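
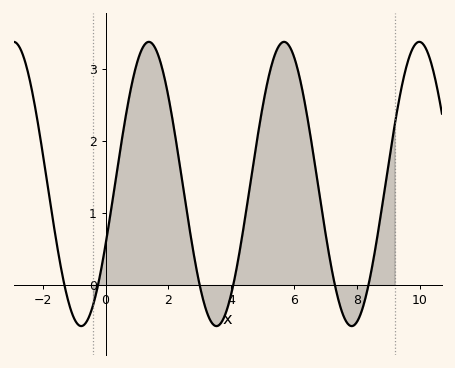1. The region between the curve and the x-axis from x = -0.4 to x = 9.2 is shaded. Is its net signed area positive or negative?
positive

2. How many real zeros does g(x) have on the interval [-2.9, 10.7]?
6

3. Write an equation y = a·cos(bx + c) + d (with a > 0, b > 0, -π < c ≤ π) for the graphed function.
y = 1.97cos(1.5x - 2) + 1.4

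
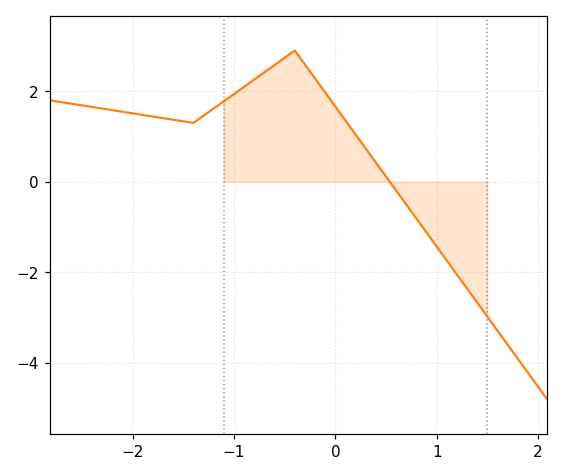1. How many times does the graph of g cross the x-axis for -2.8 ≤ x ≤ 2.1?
1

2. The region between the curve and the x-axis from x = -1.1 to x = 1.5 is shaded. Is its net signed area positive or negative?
positive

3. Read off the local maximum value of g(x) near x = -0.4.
2.9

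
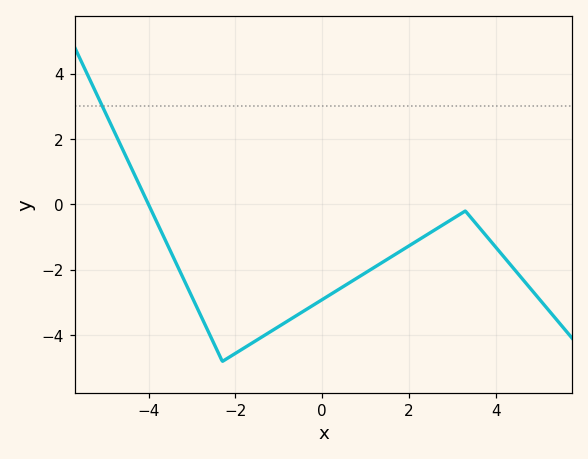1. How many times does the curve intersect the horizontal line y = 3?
1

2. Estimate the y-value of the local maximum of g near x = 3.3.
-0.202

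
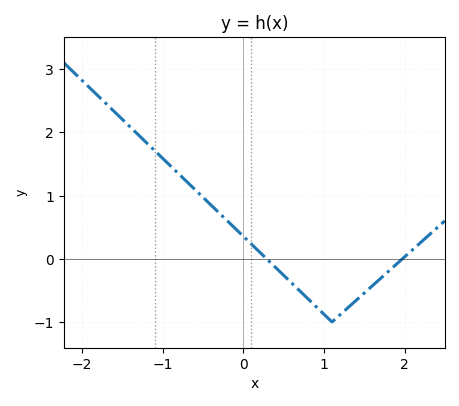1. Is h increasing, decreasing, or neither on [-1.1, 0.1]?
decreasing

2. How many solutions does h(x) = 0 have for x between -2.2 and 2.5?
2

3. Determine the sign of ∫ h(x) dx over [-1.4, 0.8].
positive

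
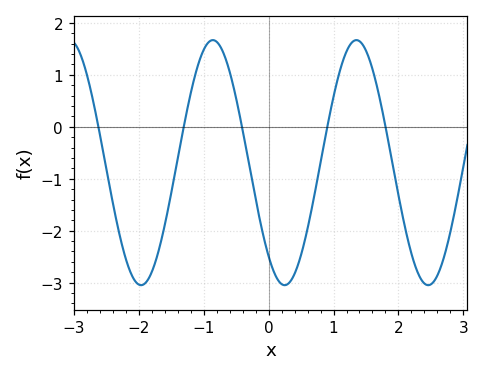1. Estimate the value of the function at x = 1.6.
1.1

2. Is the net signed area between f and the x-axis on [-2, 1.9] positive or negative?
negative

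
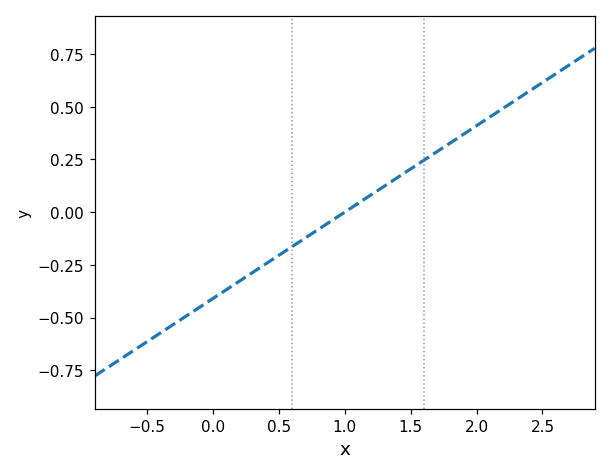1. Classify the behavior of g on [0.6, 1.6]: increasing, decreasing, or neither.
increasing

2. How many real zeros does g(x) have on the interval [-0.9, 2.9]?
1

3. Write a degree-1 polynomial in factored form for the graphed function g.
y = 0.41(x - 1)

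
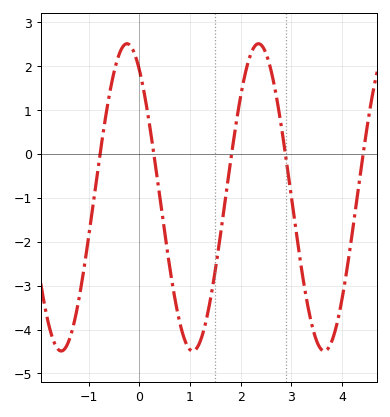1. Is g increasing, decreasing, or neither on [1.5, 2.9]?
neither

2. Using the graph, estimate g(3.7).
-4.46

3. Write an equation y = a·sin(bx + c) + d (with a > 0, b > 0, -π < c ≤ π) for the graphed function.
y = 3.5sin(2.42x + 2.16) - 0.99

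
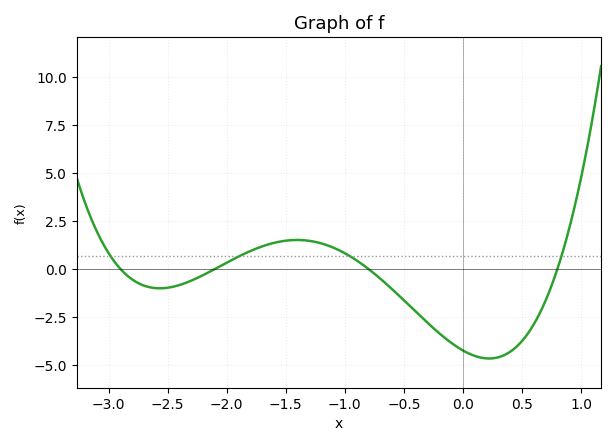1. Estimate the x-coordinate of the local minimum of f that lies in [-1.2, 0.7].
0.2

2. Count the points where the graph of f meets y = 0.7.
4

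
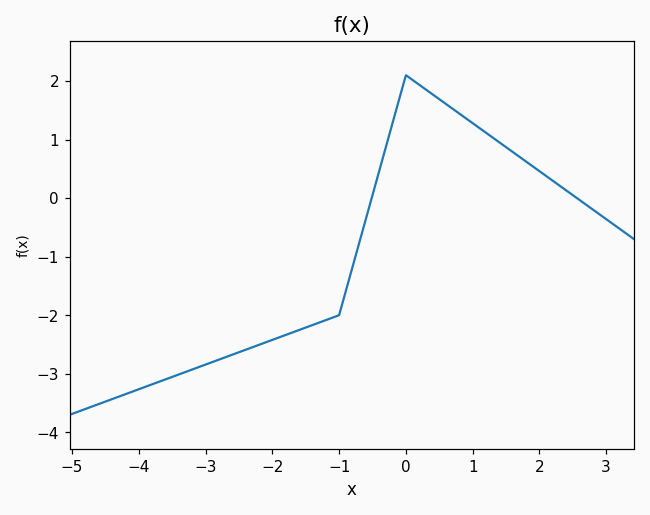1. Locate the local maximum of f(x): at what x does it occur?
0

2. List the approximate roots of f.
-0.6, 2.6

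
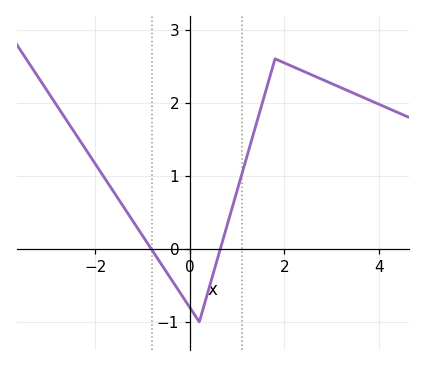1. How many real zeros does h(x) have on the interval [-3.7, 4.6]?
2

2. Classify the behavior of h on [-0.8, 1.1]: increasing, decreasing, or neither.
neither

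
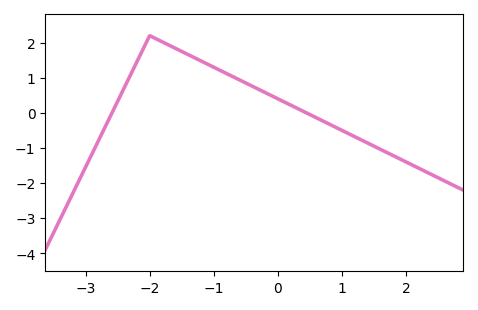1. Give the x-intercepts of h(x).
-2.59, 0.448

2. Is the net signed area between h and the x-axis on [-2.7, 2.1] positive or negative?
positive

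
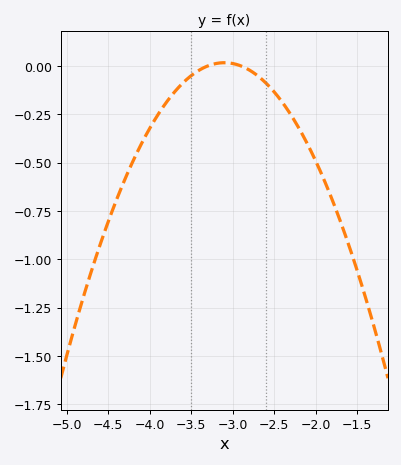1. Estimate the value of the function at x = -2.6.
-0.08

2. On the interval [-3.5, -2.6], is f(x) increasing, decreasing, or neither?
neither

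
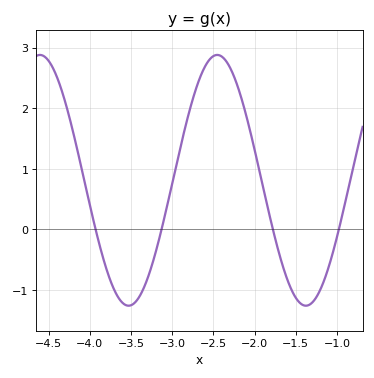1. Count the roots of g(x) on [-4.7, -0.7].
4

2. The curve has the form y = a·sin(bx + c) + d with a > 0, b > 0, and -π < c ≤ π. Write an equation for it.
y = 2.07sin(2.9x + 2.5) + 0.81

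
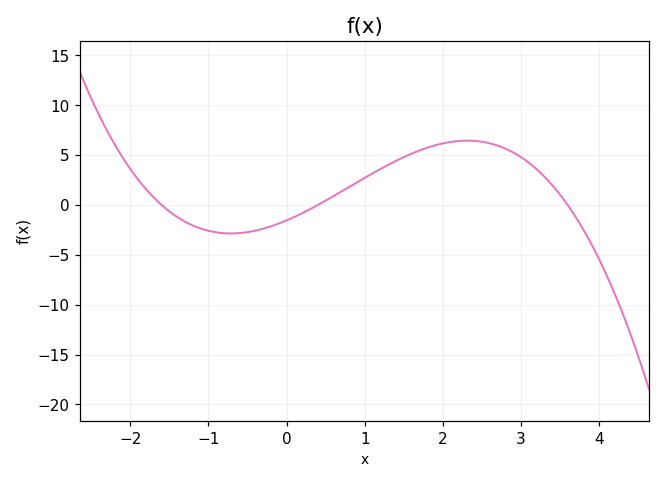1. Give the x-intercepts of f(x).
-1.6, 0.4, 3.6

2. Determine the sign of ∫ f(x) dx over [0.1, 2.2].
positive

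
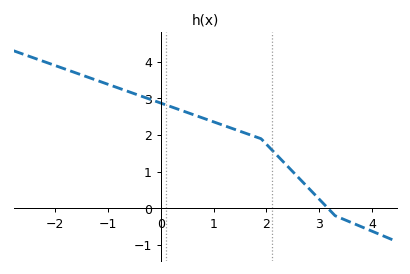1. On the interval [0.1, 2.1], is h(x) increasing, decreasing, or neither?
decreasing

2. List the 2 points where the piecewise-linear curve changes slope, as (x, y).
(1.9, 1.9); (3.3, -0.2)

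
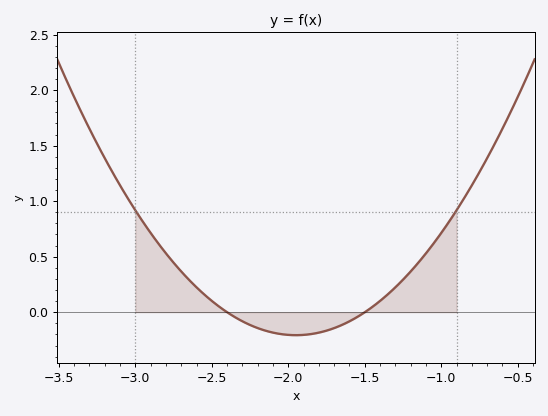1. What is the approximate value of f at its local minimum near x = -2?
-0.2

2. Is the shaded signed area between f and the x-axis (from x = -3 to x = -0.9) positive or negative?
positive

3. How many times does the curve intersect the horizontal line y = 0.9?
2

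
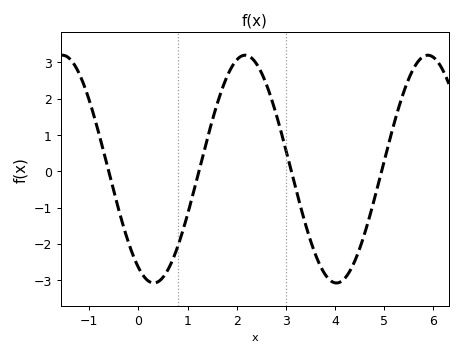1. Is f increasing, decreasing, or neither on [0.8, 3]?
neither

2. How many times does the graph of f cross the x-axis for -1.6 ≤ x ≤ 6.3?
4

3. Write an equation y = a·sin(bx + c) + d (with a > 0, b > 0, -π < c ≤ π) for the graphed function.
y = 3.14sin(1.69x - 2.1) + 0.06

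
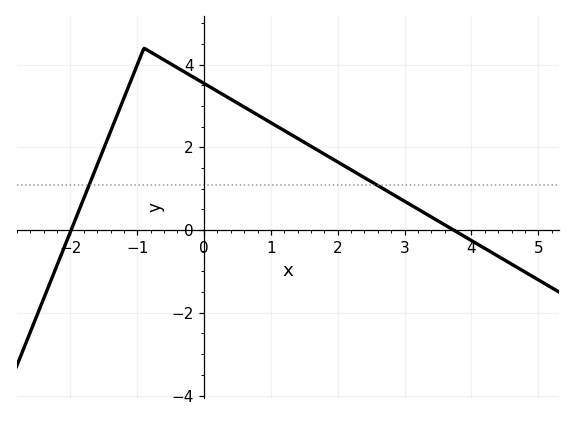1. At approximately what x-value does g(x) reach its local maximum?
-0.899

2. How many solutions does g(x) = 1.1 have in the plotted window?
2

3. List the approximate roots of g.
-1.99, 3.73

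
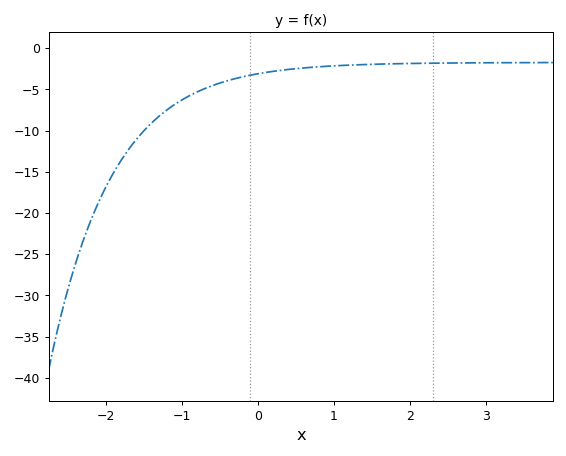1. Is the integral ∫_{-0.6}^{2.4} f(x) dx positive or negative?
negative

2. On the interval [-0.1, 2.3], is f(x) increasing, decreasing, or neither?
increasing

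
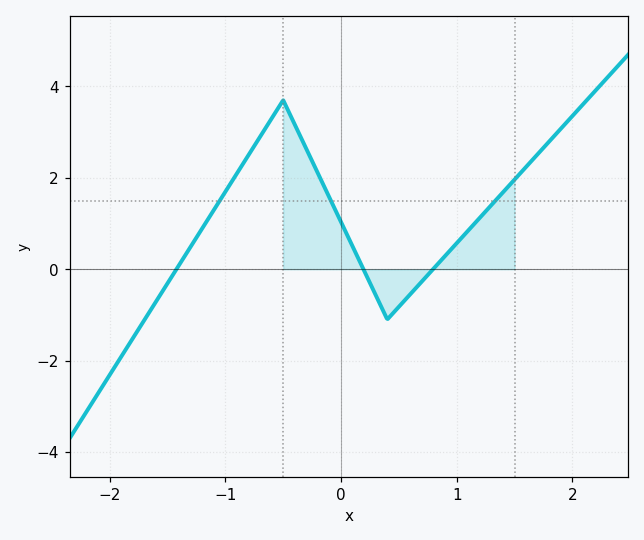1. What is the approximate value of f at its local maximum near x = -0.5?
3.6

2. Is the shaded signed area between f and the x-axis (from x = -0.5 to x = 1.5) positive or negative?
positive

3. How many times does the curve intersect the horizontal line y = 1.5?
3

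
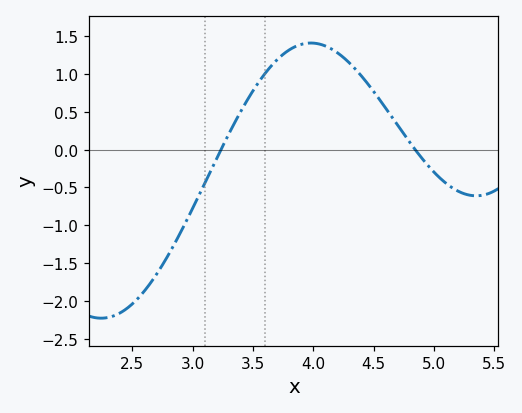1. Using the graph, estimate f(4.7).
0.32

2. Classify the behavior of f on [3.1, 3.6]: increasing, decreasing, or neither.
increasing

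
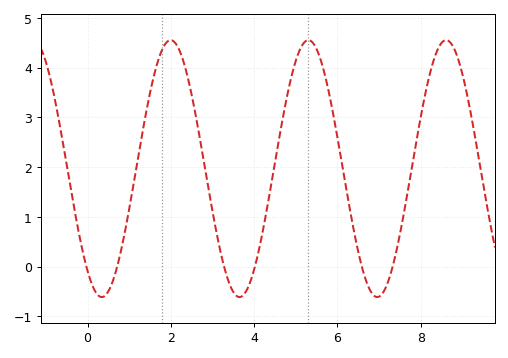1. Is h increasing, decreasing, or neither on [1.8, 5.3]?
neither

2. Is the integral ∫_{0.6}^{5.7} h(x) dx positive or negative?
positive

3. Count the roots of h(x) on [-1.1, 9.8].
6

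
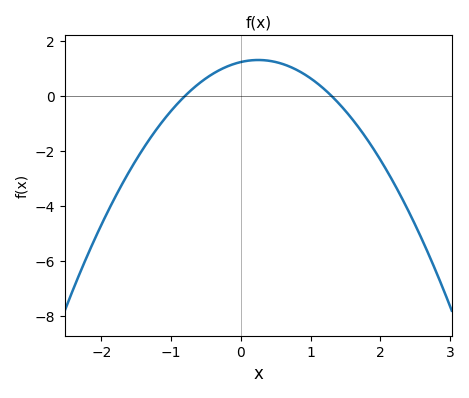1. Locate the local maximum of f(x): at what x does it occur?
0.2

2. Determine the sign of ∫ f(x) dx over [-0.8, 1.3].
positive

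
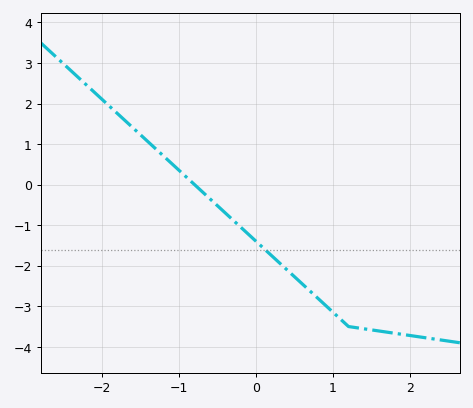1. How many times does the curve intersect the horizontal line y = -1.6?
1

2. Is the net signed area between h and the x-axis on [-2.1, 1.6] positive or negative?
negative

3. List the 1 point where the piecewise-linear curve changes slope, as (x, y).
(1.2, -3.5)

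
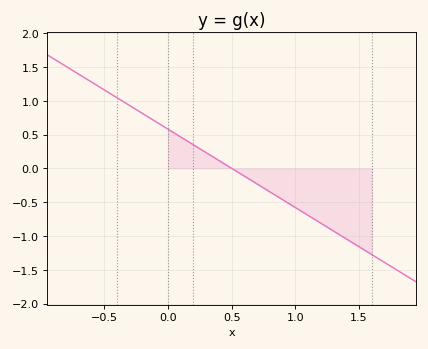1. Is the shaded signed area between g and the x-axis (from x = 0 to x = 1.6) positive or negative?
negative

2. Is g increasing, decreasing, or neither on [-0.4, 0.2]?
decreasing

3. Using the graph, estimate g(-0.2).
0.8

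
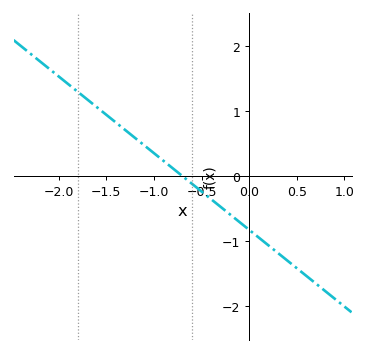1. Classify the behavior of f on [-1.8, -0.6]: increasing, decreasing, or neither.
decreasing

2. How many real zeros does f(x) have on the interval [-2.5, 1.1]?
1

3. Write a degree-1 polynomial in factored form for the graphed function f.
y = -1.18(x + 0.7)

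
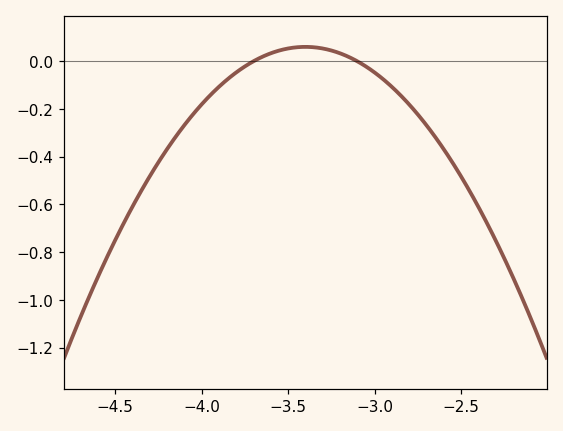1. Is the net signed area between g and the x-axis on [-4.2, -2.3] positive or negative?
negative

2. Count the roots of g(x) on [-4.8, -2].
2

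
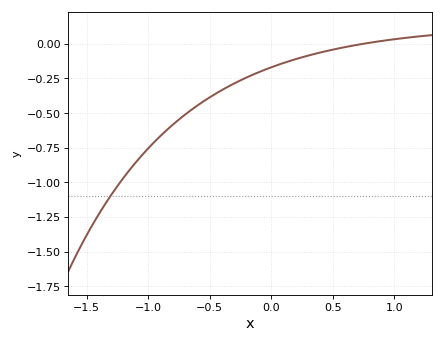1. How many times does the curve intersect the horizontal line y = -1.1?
1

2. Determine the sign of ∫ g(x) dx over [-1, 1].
negative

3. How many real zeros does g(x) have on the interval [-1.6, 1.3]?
1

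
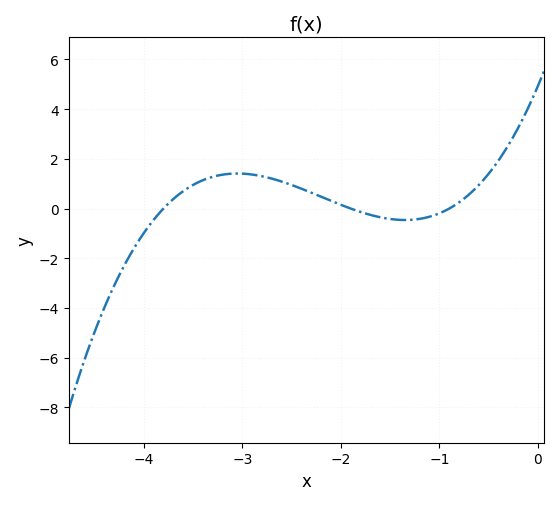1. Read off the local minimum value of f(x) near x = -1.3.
-0.461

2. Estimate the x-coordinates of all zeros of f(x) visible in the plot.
-3.8, -1.9, -0.9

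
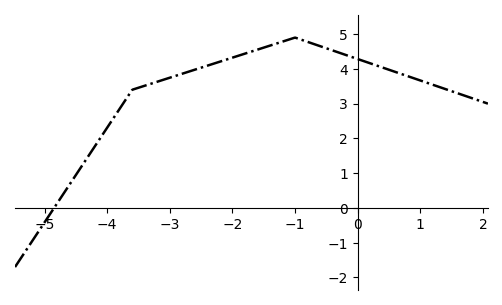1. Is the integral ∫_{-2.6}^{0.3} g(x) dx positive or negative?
positive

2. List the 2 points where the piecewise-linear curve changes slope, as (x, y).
(-3.6, 3.4); (-1, 4.9)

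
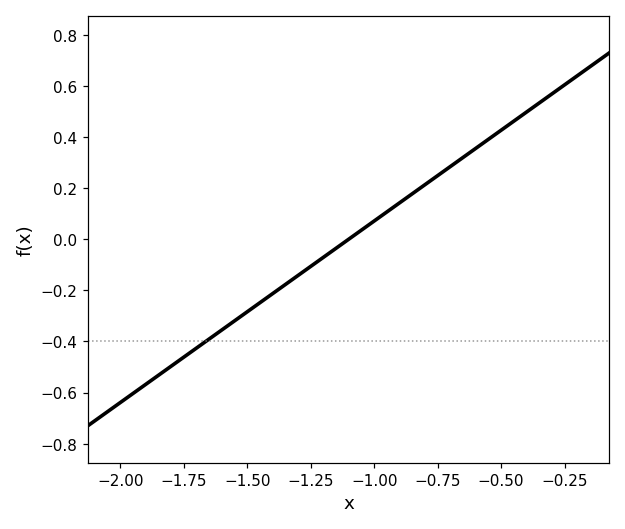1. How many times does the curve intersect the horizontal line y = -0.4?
1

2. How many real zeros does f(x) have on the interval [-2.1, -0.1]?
1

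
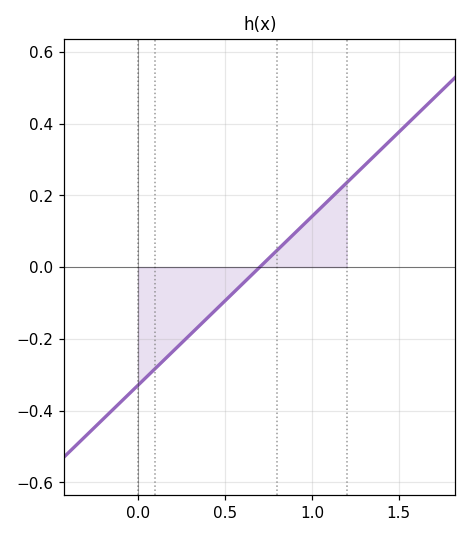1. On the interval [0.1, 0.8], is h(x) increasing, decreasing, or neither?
increasing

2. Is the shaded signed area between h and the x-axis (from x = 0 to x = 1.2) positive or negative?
negative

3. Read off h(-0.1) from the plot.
-0.38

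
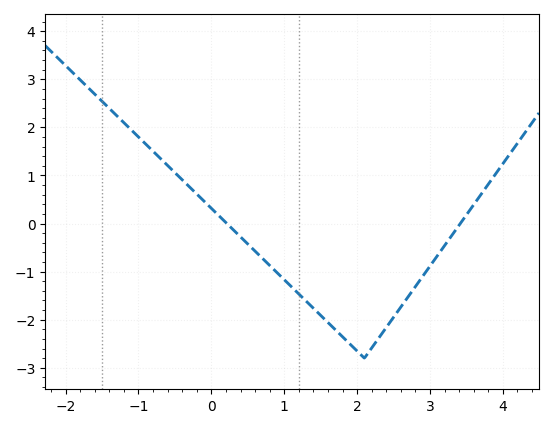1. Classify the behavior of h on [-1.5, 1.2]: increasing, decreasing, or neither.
decreasing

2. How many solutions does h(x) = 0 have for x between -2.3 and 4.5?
2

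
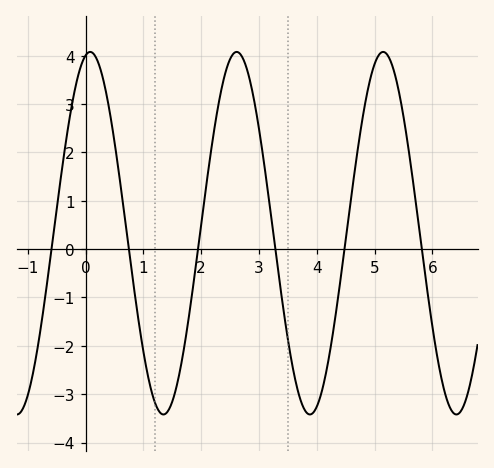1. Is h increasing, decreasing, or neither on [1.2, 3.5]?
neither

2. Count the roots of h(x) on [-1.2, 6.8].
6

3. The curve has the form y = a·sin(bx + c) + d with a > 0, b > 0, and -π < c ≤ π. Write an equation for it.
y = 3.75sin(2.5x + 1.4) + 0.33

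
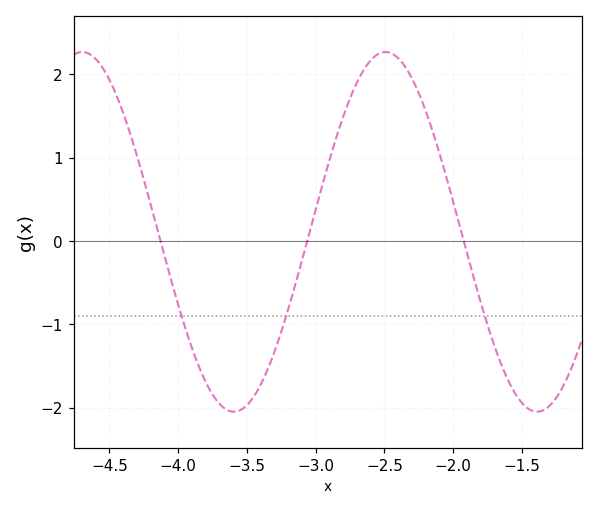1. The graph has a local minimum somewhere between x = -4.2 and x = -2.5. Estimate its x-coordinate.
-3.6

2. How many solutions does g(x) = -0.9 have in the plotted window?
3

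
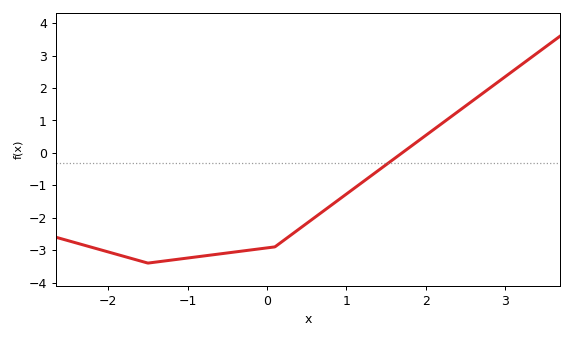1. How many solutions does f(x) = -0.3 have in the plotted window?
1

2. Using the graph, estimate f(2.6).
1.6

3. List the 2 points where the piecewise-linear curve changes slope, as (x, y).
(-1.5, -3.4); (0.1, -2.9)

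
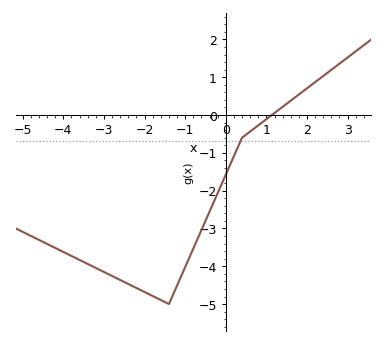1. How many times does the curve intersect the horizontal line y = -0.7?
1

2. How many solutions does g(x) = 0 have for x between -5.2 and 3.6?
1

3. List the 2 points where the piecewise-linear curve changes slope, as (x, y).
(-1.4, -5); (0.4, -0.6)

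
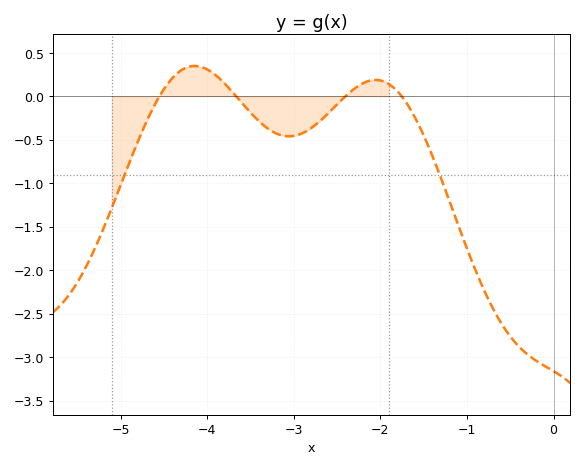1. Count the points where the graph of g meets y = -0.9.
2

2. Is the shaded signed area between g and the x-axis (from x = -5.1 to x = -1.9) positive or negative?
negative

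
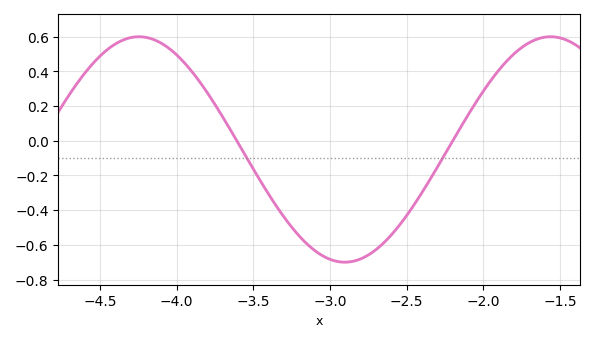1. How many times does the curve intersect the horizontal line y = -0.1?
2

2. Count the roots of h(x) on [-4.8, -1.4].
2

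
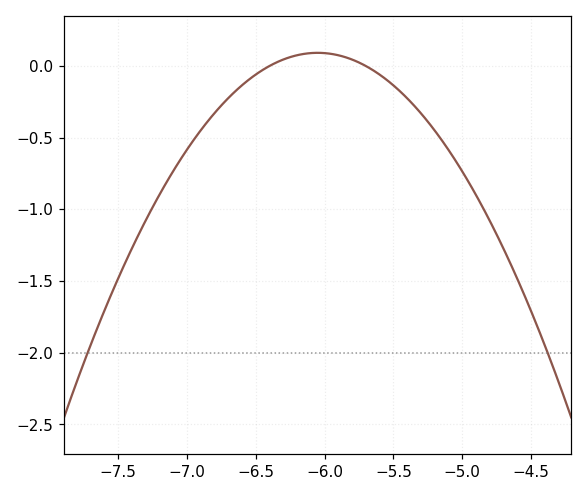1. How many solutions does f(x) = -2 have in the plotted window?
2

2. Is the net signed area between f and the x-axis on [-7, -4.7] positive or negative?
negative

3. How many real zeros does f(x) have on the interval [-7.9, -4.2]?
2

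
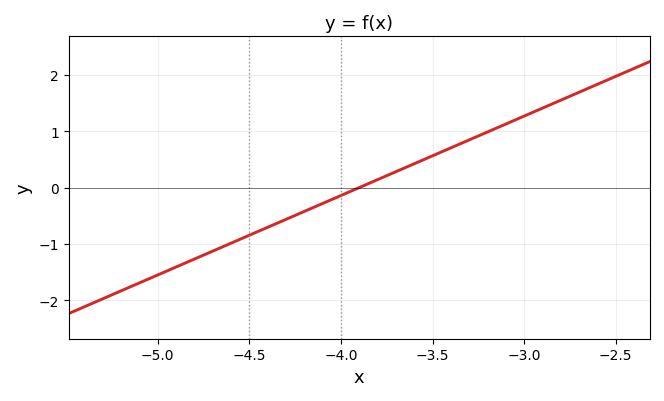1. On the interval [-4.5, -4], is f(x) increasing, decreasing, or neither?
increasing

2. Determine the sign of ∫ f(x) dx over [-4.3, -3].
positive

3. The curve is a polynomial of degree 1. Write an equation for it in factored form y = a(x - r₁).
y = 1.41(x + 3.9)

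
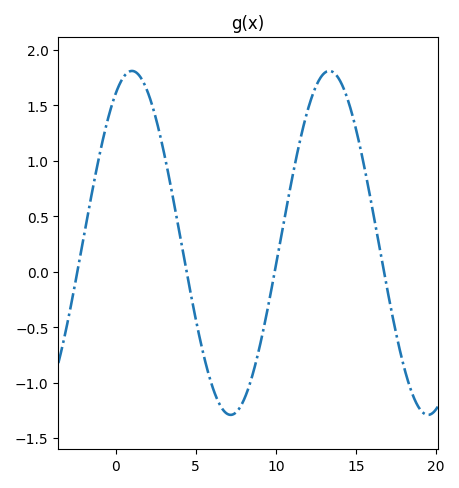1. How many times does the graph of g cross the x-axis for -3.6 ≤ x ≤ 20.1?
4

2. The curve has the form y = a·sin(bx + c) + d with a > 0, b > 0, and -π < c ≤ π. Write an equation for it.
y = 1.55sin(0.51x + 1.05) + 0.26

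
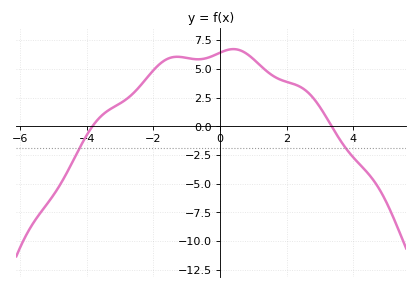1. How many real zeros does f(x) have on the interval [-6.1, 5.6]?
2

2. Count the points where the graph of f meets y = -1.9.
2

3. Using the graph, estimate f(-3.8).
0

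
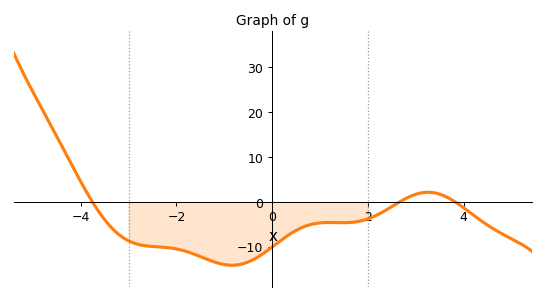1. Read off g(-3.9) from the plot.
2.59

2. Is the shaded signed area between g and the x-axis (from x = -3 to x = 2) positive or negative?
negative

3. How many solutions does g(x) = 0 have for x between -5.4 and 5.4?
3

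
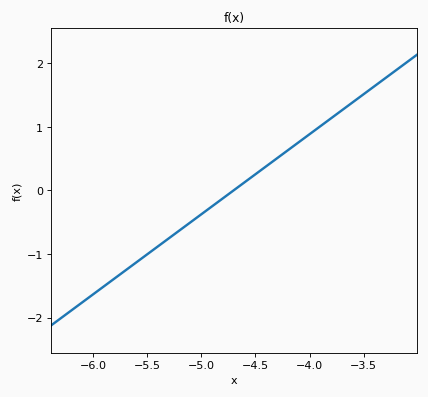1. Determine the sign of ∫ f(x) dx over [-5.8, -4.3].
negative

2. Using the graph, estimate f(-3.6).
1.4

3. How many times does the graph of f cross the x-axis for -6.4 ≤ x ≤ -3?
1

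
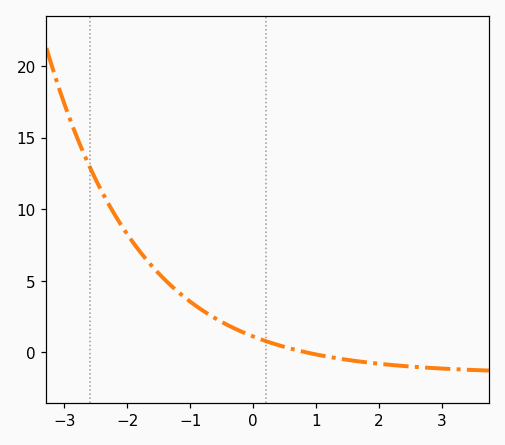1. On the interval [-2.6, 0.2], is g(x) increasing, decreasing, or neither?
decreasing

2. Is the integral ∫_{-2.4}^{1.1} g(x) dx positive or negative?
positive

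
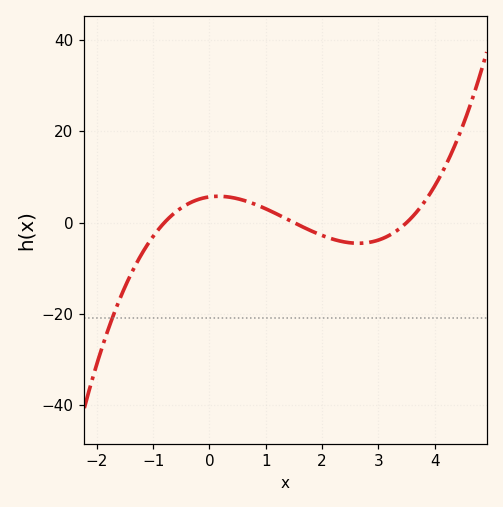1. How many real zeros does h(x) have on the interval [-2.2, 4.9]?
3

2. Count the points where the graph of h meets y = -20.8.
1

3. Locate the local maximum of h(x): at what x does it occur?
0.2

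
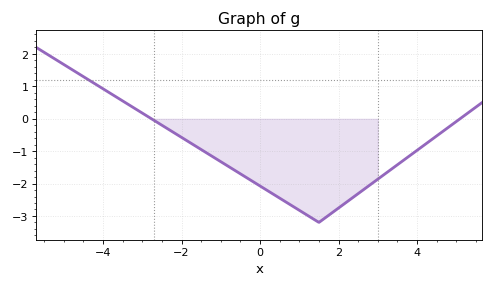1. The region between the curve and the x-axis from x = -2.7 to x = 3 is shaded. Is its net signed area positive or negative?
negative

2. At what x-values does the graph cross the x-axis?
-2.8, 5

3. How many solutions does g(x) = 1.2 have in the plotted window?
1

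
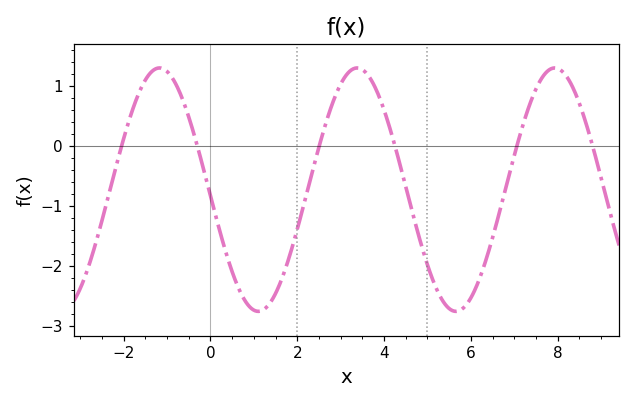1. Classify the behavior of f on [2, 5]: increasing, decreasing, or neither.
neither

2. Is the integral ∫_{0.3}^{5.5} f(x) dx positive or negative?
negative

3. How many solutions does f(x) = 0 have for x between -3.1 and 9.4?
6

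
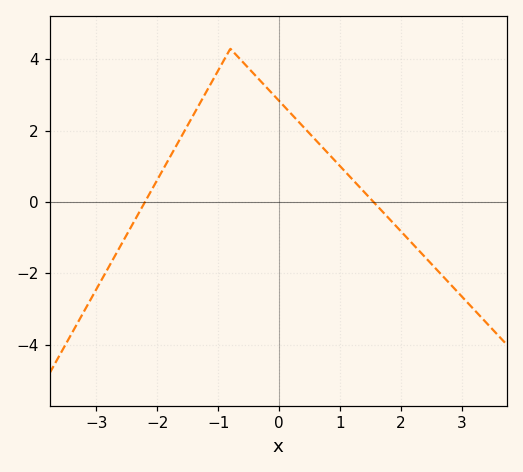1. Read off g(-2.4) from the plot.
-0.603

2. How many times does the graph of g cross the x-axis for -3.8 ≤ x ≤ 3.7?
2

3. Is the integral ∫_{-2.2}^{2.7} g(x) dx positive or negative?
positive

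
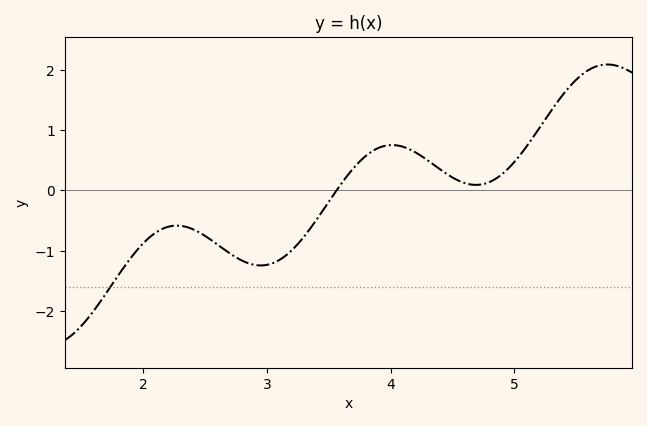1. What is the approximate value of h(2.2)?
-0.6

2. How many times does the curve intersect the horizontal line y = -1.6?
1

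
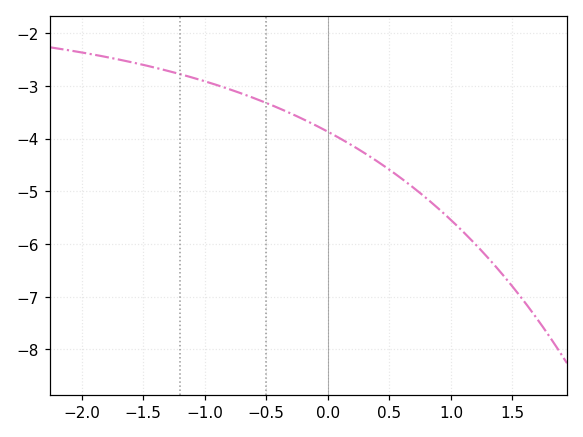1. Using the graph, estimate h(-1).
-2.9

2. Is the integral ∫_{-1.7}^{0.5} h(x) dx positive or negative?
negative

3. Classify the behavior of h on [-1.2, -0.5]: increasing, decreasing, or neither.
decreasing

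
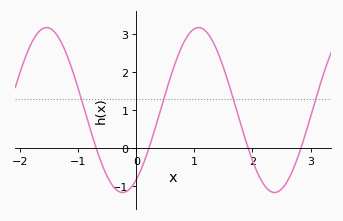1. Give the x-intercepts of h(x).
-0.693, 0.218, 1.92, 2.84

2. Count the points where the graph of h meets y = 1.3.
4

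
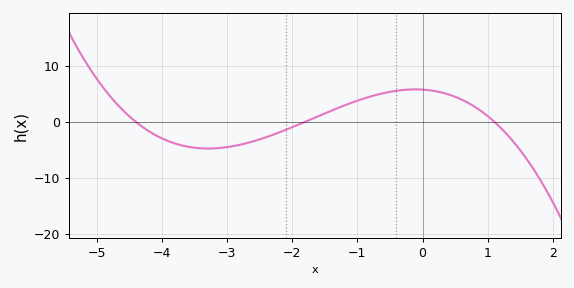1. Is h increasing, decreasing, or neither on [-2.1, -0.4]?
increasing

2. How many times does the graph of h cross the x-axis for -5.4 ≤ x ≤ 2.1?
3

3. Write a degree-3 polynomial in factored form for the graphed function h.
y = -0.66(x + 4.4)(x + 1.8)(x - 1.1)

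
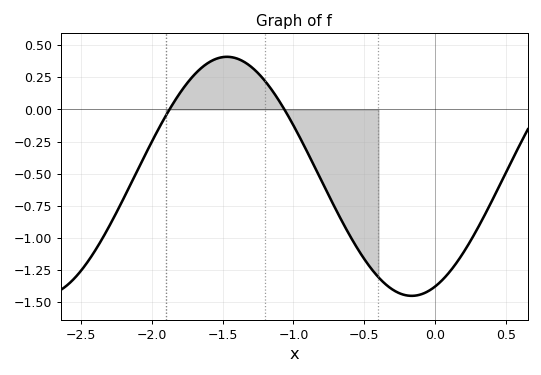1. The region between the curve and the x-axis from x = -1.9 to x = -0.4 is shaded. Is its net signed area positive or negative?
negative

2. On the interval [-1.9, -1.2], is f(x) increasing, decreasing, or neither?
neither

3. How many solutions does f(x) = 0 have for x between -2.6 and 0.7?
2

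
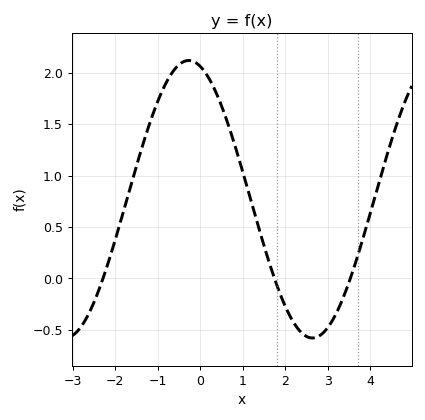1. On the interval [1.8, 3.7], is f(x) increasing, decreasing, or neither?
neither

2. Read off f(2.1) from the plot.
-0.358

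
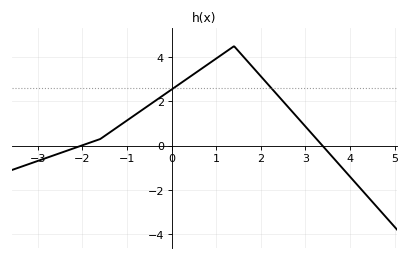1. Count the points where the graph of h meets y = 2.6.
2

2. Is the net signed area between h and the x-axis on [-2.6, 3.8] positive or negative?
positive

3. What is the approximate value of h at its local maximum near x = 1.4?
4.4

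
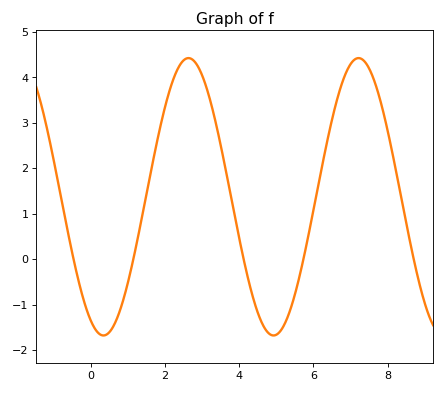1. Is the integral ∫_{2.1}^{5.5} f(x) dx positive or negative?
positive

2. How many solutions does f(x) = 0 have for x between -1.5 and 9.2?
5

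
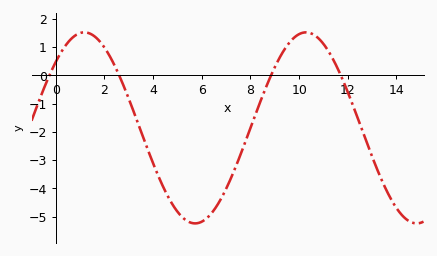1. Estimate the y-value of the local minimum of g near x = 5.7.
-5.24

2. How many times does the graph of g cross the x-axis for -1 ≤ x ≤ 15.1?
4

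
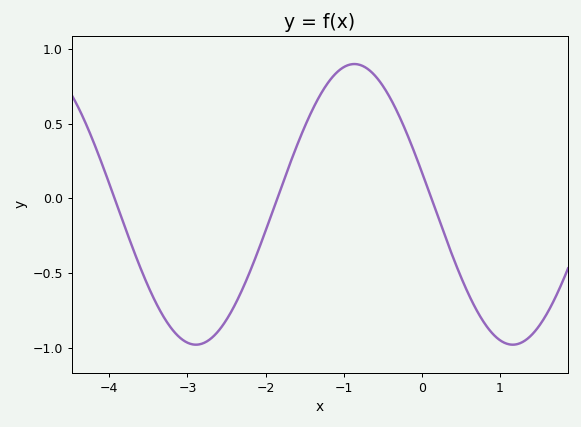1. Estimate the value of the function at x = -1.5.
0.5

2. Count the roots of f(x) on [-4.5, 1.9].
3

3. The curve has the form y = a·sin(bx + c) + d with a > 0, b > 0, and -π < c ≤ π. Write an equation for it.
y = 0.94sin(1.6x + 2.9) - 0.04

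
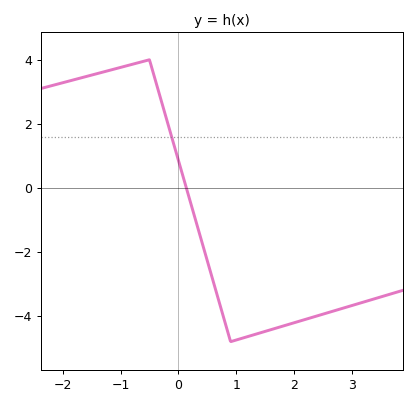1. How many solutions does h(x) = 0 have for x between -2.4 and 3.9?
1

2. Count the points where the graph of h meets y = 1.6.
1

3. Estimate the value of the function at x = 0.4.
-1.66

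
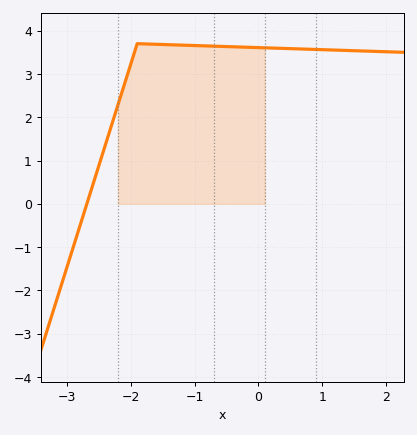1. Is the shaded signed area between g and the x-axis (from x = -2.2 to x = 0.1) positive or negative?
positive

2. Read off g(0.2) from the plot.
3.6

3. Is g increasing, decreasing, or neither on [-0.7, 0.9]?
decreasing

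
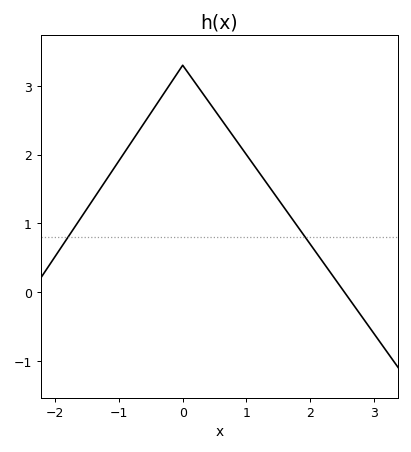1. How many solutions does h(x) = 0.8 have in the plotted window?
2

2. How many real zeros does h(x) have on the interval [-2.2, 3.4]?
1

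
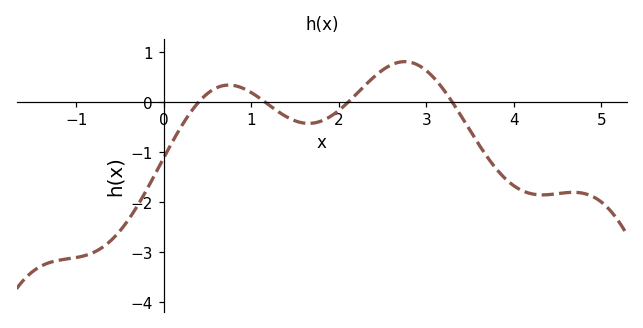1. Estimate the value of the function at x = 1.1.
0.1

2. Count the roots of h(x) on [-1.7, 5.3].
4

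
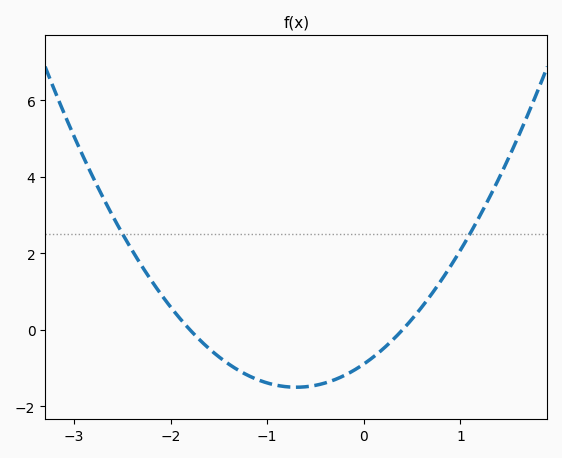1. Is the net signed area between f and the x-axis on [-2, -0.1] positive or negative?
negative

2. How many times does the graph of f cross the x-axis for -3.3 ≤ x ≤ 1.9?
2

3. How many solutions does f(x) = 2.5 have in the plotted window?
2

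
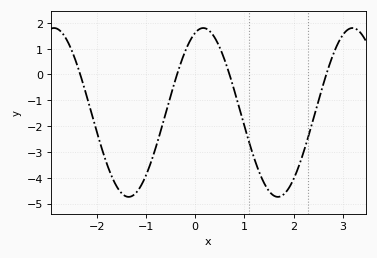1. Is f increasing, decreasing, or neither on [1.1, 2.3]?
neither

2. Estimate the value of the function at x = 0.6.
0.558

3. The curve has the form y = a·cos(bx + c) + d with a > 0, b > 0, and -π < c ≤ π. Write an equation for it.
y = 3.27cos(2.07x - 0.34) - 1.47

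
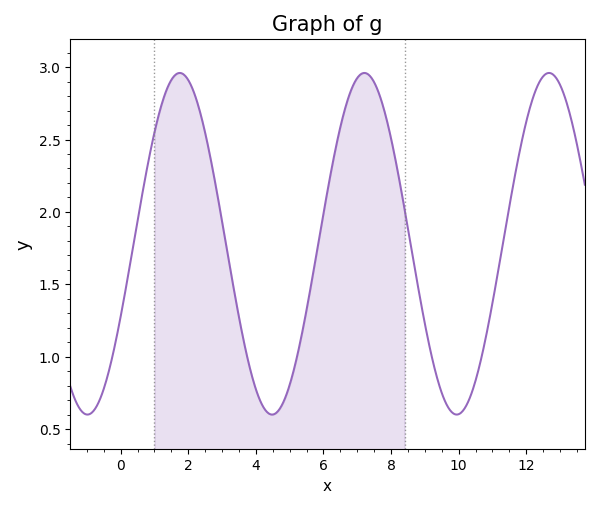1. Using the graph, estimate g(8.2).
2.28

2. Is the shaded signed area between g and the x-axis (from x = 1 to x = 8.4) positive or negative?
positive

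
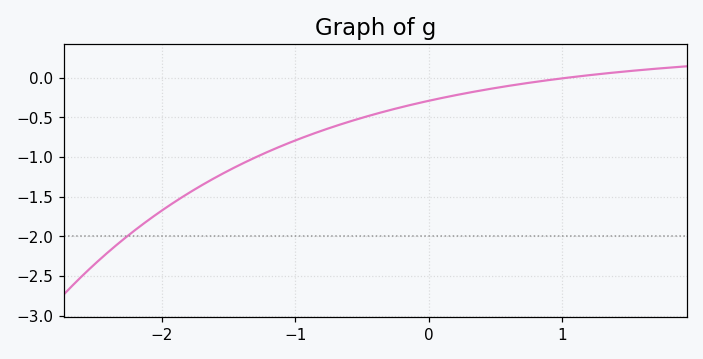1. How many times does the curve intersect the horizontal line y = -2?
1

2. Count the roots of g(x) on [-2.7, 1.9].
1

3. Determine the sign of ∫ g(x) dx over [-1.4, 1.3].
negative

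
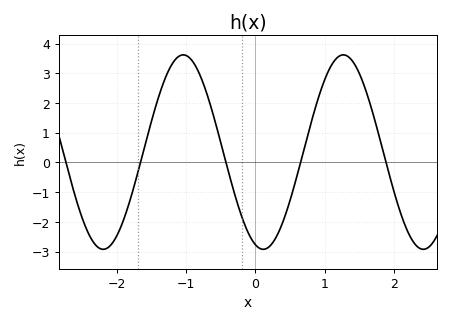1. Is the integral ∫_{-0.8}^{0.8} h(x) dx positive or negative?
negative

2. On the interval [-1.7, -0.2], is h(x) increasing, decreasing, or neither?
neither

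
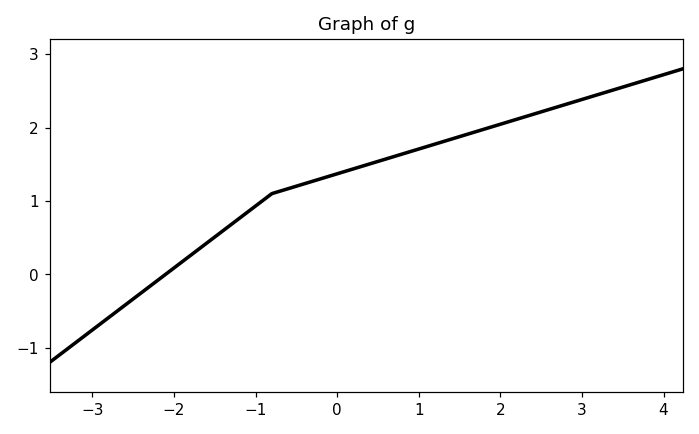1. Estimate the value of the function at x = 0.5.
1.5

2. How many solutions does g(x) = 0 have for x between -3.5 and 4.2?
1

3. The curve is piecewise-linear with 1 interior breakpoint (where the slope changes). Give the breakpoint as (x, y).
(-0.8, 1.1)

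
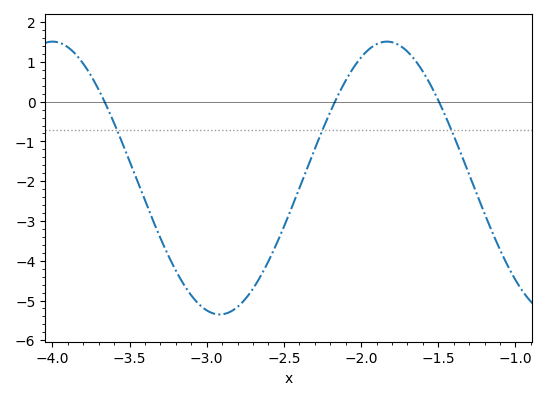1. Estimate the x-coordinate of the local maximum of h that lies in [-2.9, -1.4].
-1.83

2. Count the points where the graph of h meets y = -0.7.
3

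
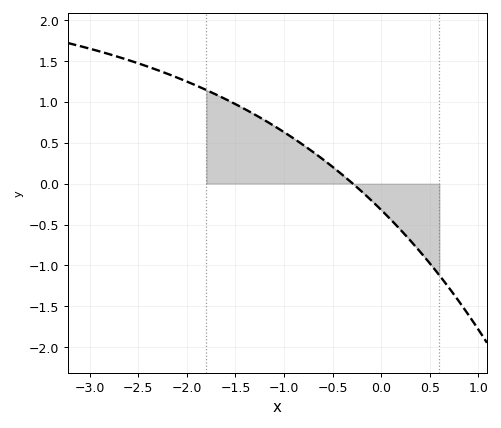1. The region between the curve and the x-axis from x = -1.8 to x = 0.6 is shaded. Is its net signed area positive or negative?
positive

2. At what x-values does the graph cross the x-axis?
-0.291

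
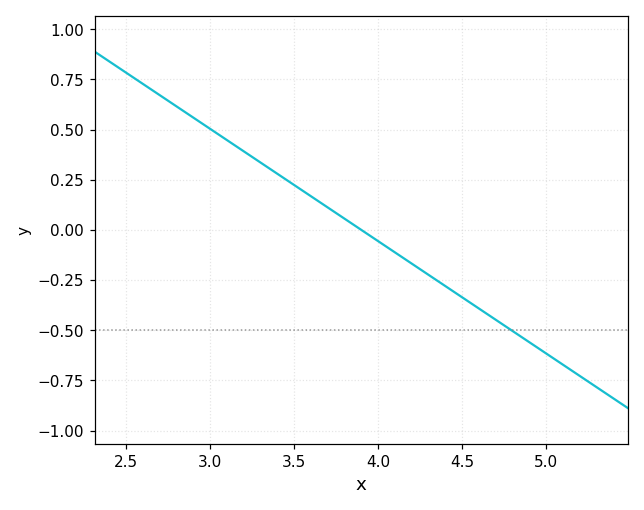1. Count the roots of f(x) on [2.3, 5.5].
1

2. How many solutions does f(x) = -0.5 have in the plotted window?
1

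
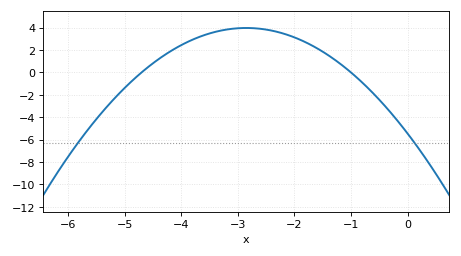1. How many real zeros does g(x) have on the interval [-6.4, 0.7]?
2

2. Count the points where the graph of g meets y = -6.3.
2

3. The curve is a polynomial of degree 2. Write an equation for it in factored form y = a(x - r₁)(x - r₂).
y = -1.16(x + 4.7)(x + 1)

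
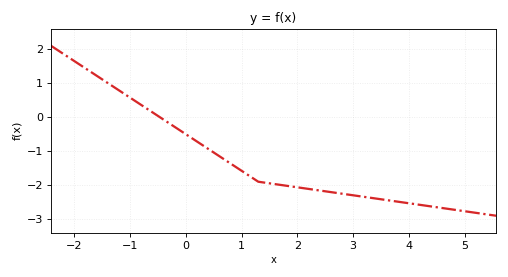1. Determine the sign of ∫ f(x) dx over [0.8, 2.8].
negative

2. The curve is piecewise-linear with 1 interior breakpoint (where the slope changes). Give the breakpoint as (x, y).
(1.3, -1.9)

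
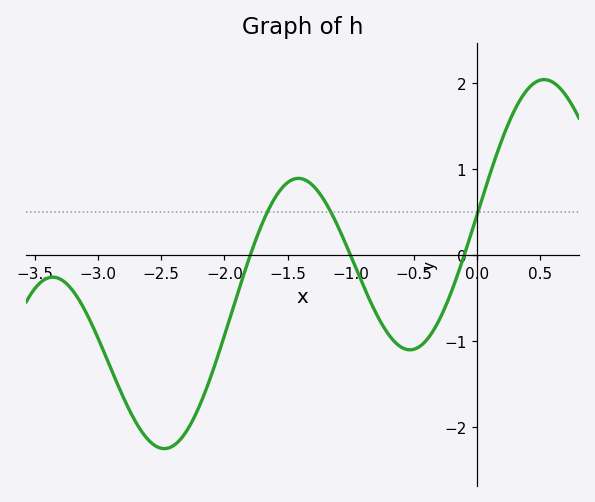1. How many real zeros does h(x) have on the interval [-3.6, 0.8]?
3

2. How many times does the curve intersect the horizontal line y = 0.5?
3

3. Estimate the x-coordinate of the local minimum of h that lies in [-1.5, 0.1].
-0.5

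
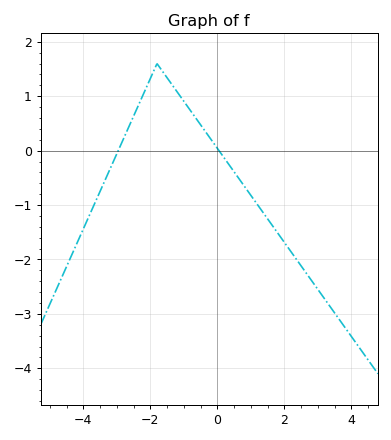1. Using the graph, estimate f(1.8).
-1.5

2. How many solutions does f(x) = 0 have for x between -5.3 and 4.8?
2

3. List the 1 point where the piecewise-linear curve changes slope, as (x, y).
(-1.8, 1.6)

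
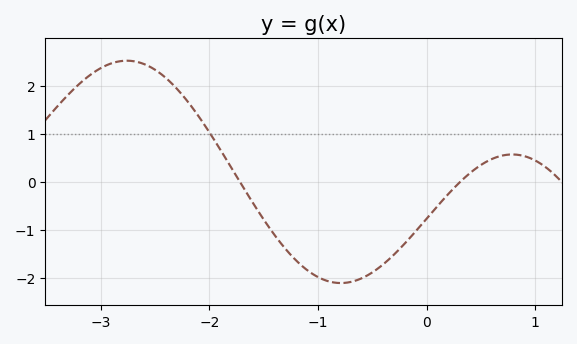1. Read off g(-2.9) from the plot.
2.5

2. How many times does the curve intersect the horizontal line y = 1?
1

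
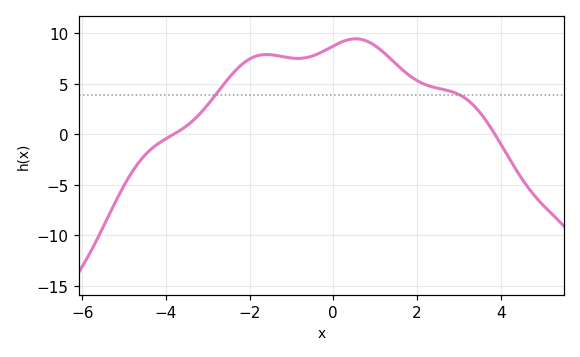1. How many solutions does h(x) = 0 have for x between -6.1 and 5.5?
2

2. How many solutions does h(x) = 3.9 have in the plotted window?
2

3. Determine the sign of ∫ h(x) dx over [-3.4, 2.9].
positive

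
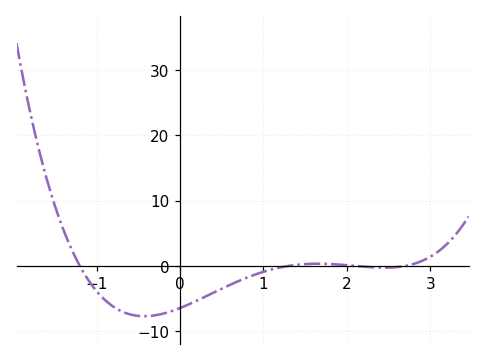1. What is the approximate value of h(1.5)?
0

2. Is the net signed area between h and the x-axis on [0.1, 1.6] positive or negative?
negative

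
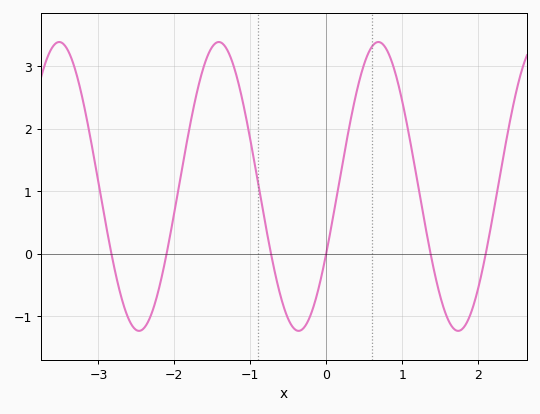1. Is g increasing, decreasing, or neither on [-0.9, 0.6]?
neither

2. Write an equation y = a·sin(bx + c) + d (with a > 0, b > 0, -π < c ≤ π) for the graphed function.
y = 2.31sin(2.99x - 0.482) + 1.08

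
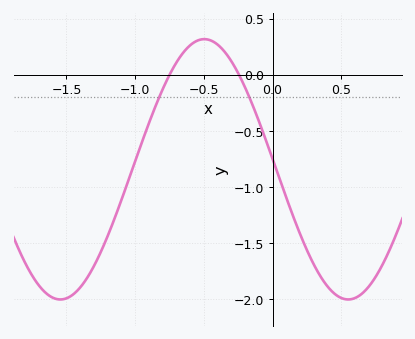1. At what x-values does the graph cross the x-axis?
-0.751, -0.244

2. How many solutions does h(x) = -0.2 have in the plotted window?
2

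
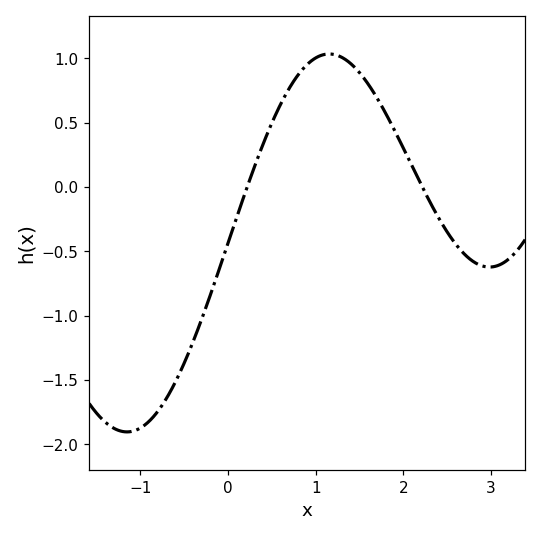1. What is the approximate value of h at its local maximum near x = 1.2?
1.05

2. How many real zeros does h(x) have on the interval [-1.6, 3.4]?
2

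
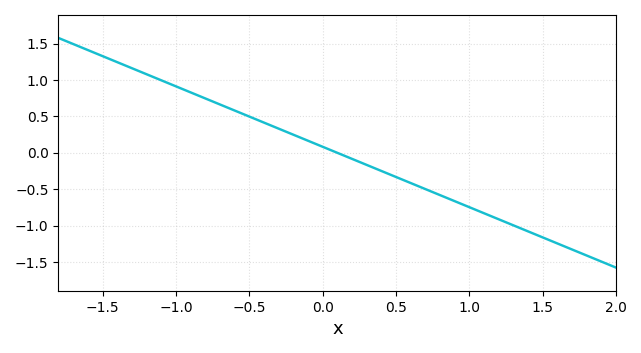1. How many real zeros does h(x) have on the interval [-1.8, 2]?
1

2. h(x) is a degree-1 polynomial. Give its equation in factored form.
y = -0.83(x - 0.1)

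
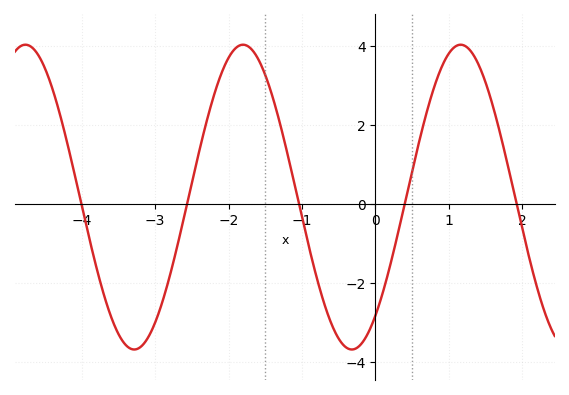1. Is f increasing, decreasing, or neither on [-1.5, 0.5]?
neither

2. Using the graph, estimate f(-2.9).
-2.4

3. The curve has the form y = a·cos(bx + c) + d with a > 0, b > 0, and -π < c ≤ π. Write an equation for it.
y = 3.86cos(2.1x - 2.5) + 0.17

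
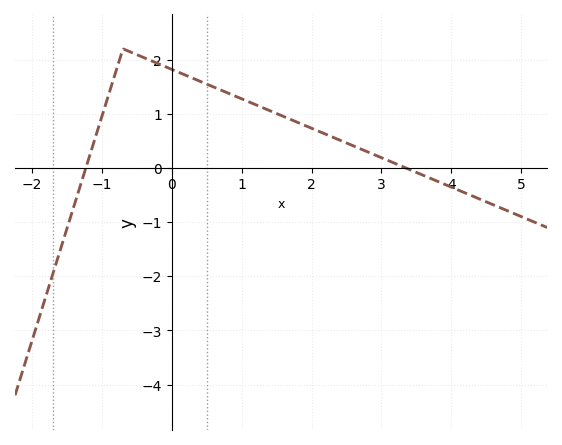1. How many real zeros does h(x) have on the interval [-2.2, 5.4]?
2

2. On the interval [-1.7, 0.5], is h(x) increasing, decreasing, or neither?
neither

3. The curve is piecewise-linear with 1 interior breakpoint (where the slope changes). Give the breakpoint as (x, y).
(-0.7, 2.2)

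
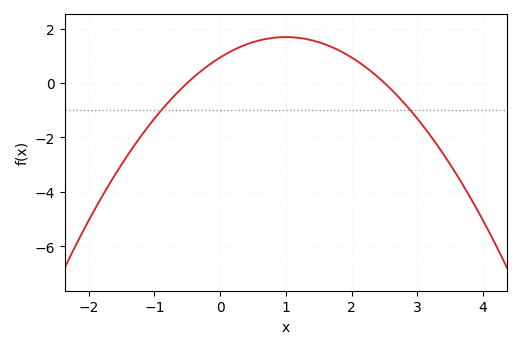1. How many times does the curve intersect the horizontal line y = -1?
2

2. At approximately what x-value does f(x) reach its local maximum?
1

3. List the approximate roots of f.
-0.5, 2.5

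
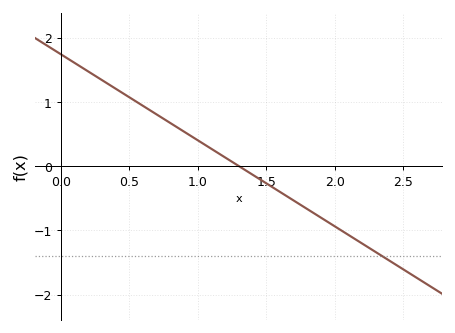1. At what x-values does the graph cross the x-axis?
1.3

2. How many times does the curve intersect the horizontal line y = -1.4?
1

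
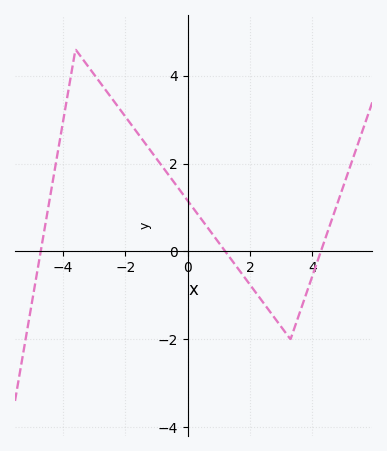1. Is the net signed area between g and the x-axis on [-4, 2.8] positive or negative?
positive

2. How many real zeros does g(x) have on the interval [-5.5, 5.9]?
3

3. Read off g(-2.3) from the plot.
3.4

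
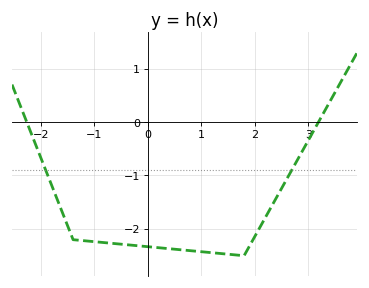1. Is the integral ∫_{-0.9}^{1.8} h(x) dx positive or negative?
negative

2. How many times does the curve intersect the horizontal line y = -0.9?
2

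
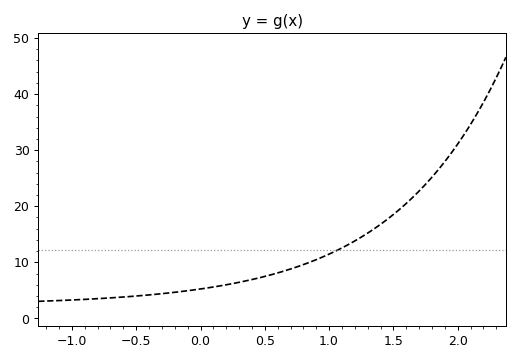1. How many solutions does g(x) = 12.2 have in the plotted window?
1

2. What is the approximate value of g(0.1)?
6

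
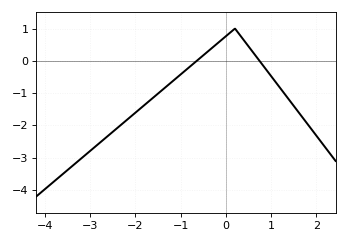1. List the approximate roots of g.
-0.6, 0.7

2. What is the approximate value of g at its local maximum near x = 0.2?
1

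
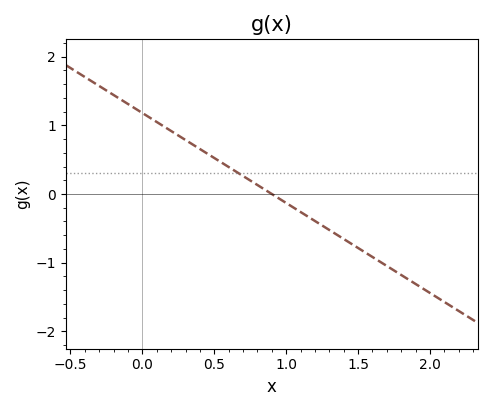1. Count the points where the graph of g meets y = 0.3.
1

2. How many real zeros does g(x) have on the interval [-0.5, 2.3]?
1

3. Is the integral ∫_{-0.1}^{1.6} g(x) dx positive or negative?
positive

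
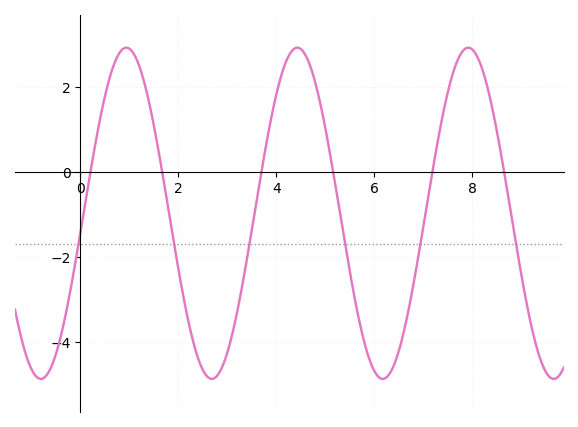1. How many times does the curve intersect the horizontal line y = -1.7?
6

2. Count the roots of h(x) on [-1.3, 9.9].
6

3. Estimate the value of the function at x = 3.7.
0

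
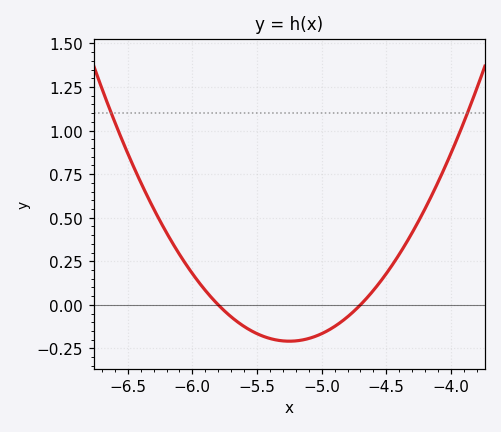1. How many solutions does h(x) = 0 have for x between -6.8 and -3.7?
2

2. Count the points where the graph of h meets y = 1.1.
2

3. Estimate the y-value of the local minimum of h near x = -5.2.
-0.209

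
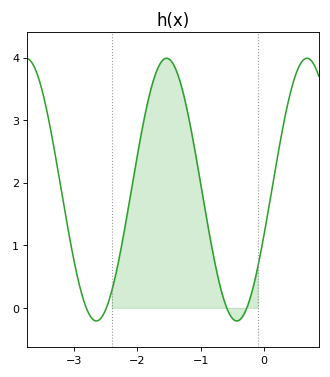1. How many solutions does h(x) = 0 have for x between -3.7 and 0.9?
4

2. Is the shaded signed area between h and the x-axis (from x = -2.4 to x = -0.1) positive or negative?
positive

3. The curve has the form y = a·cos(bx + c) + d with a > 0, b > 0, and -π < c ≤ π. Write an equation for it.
y = 2.1cos(2.84x - 1.92) + 1.89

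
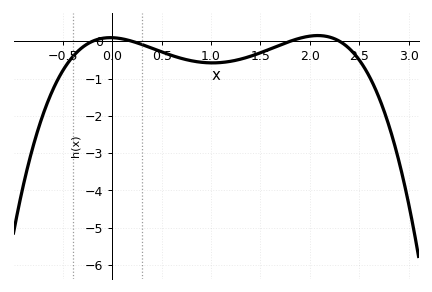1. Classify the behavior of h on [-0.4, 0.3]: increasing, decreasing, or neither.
neither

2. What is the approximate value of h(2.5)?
-0.504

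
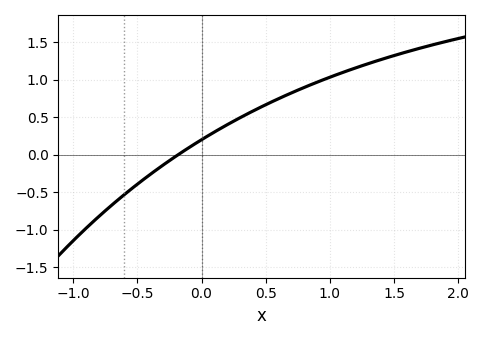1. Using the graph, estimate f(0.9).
0.95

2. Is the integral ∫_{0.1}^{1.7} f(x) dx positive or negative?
positive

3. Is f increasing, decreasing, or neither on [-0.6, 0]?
increasing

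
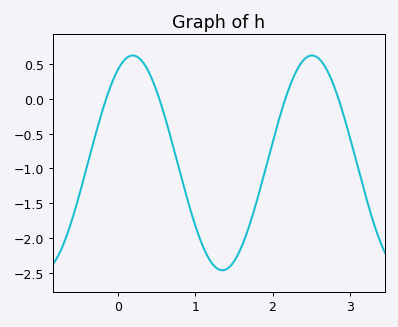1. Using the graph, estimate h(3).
-0.55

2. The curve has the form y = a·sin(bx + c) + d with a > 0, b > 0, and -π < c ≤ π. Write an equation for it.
y = 1.54sin(2.7x + 1.1) - 0.92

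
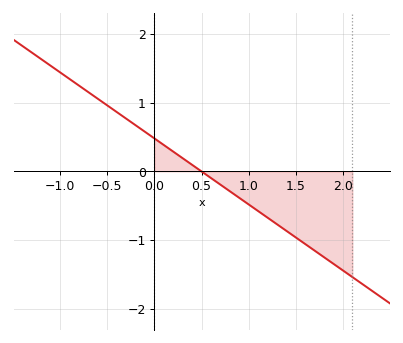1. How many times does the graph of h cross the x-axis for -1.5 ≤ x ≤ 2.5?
1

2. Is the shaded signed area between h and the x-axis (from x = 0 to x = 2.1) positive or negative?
negative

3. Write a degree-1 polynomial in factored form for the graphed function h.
y = -0.96(x - 0.5)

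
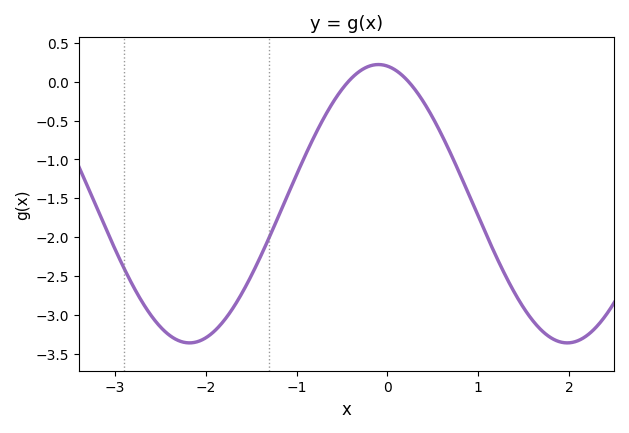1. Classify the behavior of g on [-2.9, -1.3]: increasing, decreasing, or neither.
neither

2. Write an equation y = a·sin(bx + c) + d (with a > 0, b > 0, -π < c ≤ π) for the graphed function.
y = 1.79sin(1.5x + 1.7) - 1.57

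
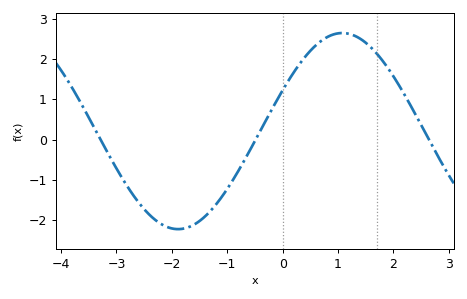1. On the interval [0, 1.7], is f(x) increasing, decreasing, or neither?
neither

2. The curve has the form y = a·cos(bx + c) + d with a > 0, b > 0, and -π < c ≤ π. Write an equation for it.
y = 2.43cos(1.06x - 1.14) + 0.21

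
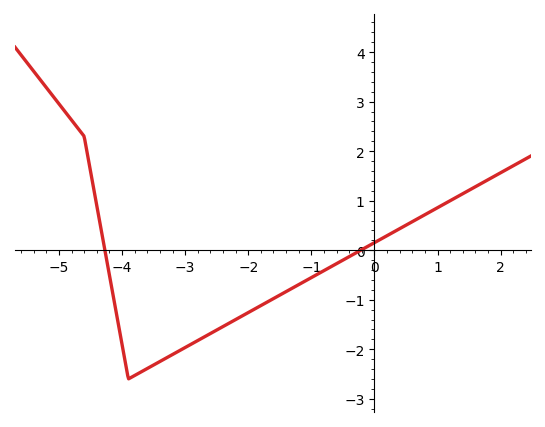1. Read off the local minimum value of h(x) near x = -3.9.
-2.6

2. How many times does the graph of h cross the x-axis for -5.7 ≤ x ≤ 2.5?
2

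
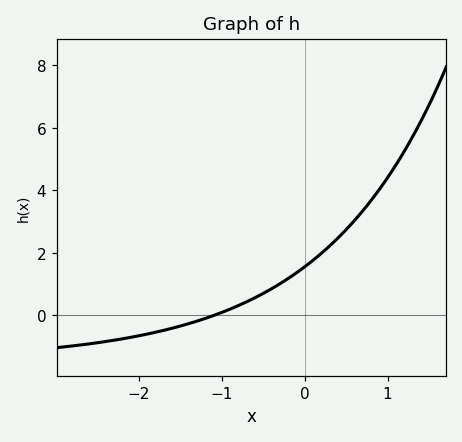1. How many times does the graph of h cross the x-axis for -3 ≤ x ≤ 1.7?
1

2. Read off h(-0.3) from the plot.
1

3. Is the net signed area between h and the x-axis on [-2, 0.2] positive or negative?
positive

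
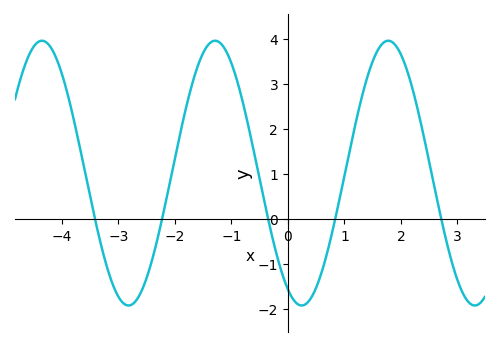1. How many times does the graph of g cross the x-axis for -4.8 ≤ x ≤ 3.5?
5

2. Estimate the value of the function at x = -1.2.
3.9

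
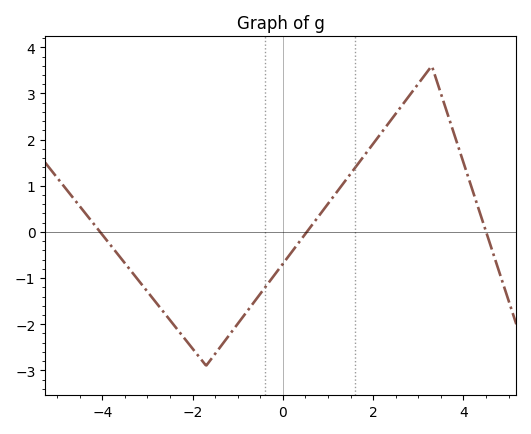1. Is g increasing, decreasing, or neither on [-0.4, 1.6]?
increasing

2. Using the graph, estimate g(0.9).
0.5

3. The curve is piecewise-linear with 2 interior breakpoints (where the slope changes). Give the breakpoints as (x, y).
(-1.7, -2.9); (3.3, 3.6)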